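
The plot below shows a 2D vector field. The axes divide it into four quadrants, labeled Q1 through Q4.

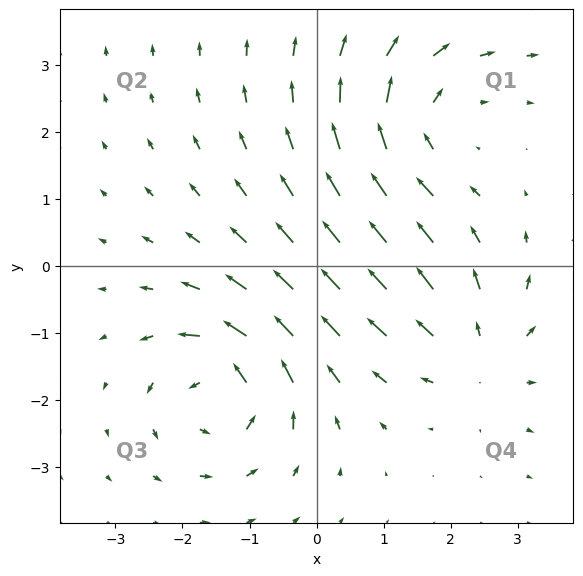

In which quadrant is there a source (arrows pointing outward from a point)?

The source sits at approximately (2.4, -1.3), which lies in quadrant Q4. The divergence there is about +2, positive as expected for a source.

Q4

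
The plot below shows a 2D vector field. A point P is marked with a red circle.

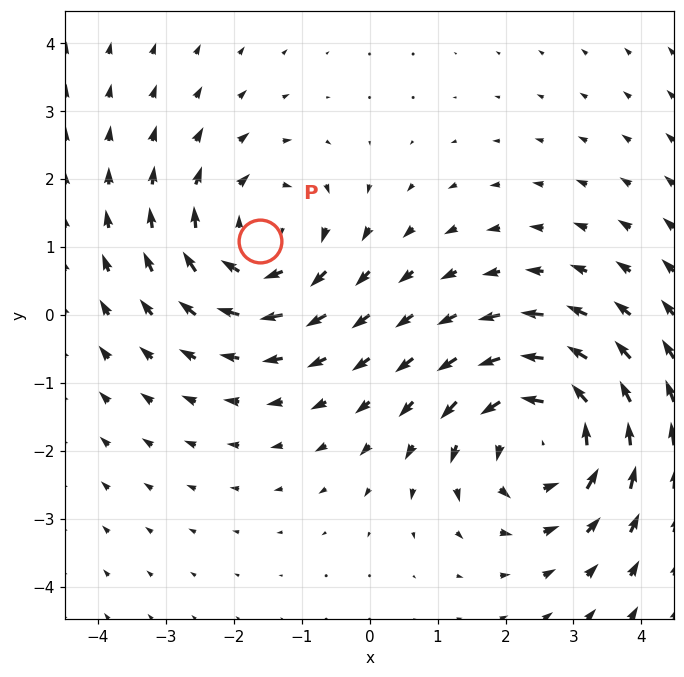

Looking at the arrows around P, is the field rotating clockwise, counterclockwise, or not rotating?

Near P at (-1.6, 1.1) the arrows circulate clockwise. The curl (z-component) there is about -4; negative curl means clockwise rotation.

clockwise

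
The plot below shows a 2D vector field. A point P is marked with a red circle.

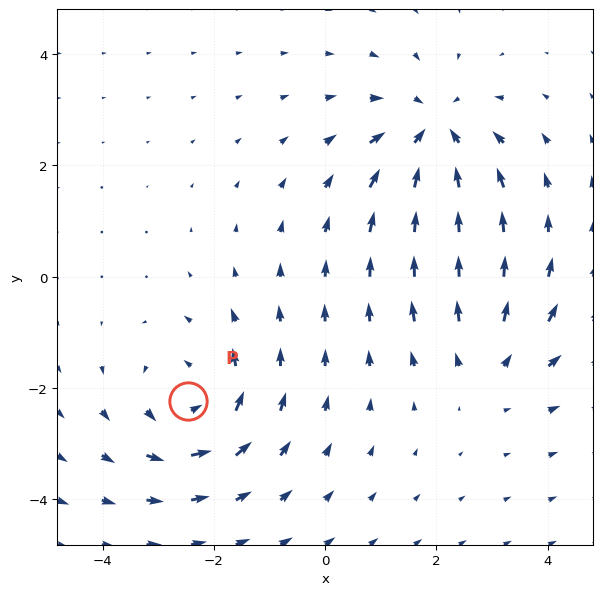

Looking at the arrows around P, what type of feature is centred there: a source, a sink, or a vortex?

vortex

At P (-2.5, -2.2) the arrows circulate counterclockwise. Divergence ≈0, curl about +4 — near-zero divergence with nonzero curl is a vortex.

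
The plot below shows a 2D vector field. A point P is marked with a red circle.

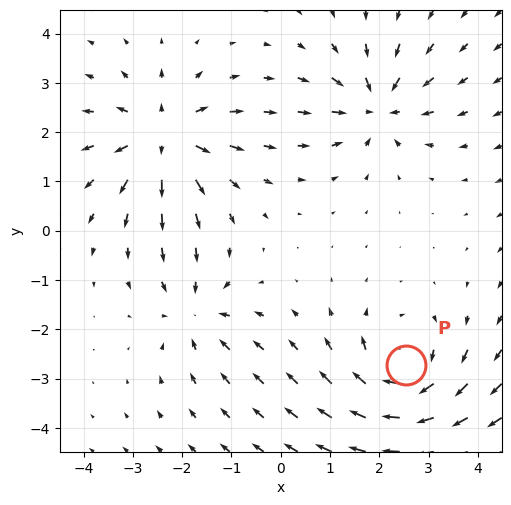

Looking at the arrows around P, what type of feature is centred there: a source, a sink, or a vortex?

At P (2.5, -2.7) the arrows circulate clockwise. Divergence ≈0, curl about -5 — near-zero divergence with nonzero curl is a vortex.

vortex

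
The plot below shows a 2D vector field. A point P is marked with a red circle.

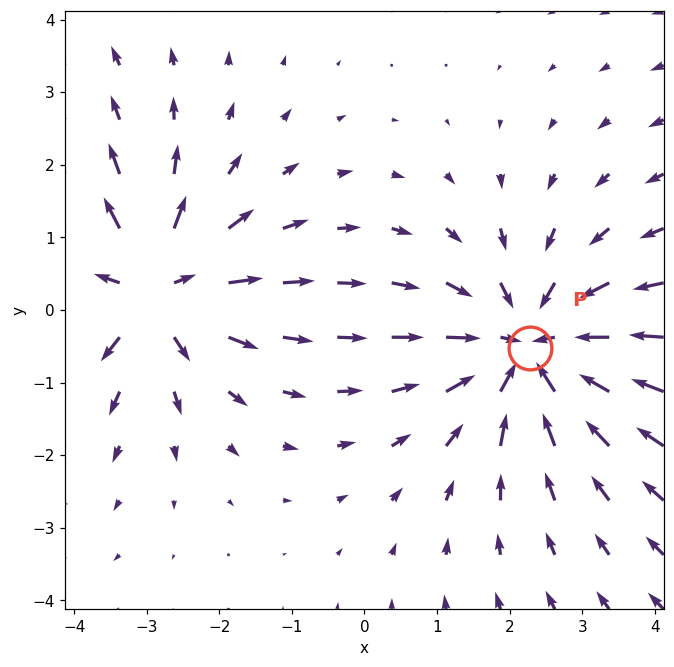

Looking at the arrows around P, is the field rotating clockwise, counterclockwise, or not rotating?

Near P at (2.3, -0.5) the arrows show no circulation. The curl there is ≈0.

not rotating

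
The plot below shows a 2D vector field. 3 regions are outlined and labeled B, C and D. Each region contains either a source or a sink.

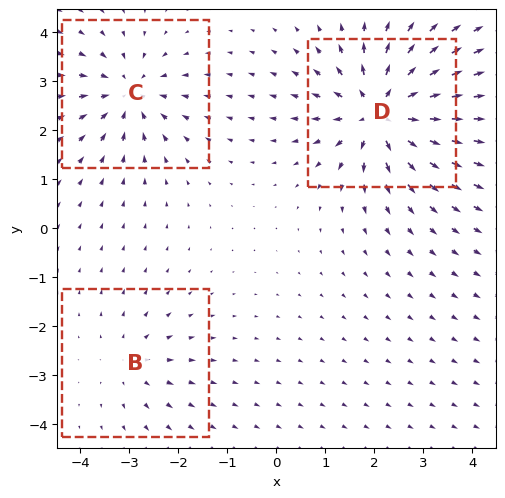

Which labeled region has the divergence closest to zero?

B

Divergence at each region's feature centre — B: about +2, C: about -4, D: about +6. Region B is closest to zero.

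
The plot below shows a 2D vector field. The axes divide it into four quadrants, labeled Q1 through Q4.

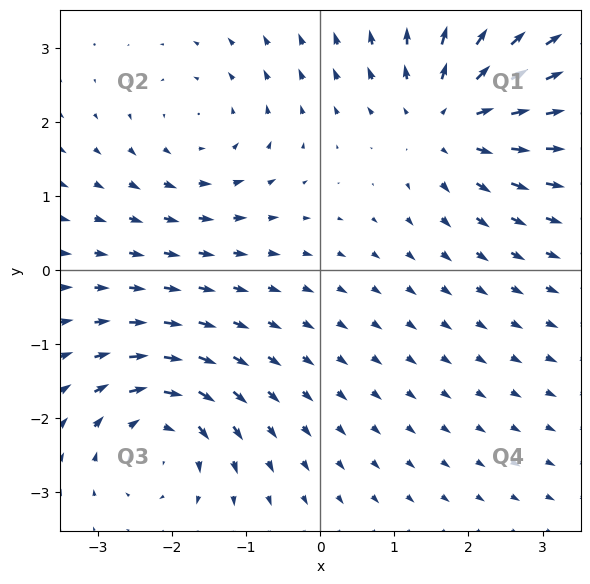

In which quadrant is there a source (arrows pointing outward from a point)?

Q1

The source sits at approximately (1.8, 2.1), which lies in quadrant Q1. The divergence there is about +5, positive as expected for a source.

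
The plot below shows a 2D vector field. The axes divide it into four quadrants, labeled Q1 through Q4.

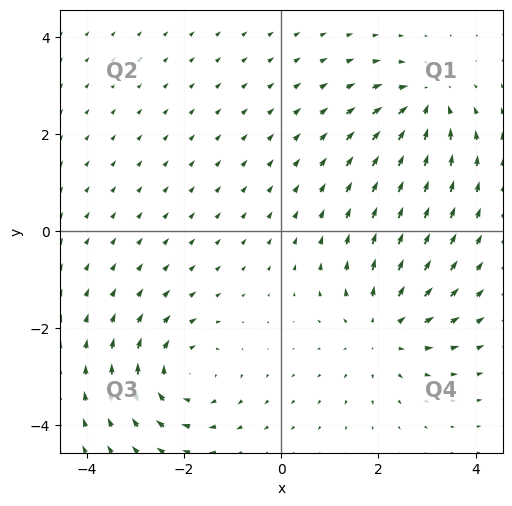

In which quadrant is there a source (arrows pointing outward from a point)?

The source sits at approximately (2.1, -2.0), which lies in quadrant Q4. The divergence there is about +4, positive as expected for a source.

Q4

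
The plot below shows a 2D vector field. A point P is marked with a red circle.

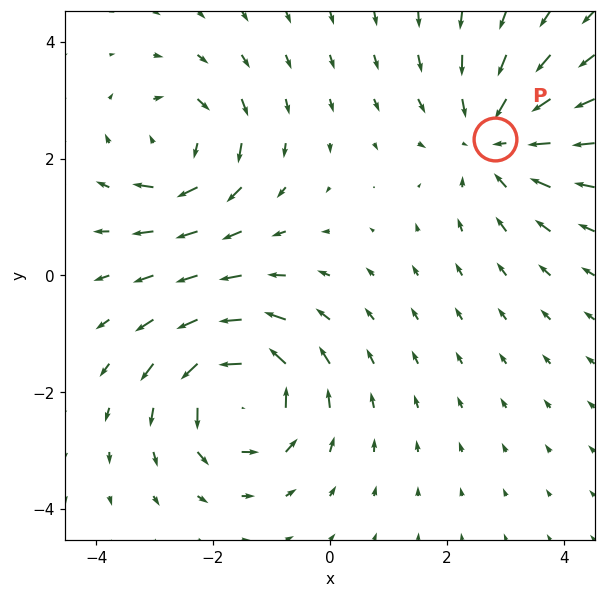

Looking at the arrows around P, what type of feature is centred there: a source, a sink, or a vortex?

At P (2.8, 2.3) the arrows converge inward. Divergence about -3, curl ≈0 — negative divergence with near-zero curl is a sink.

sink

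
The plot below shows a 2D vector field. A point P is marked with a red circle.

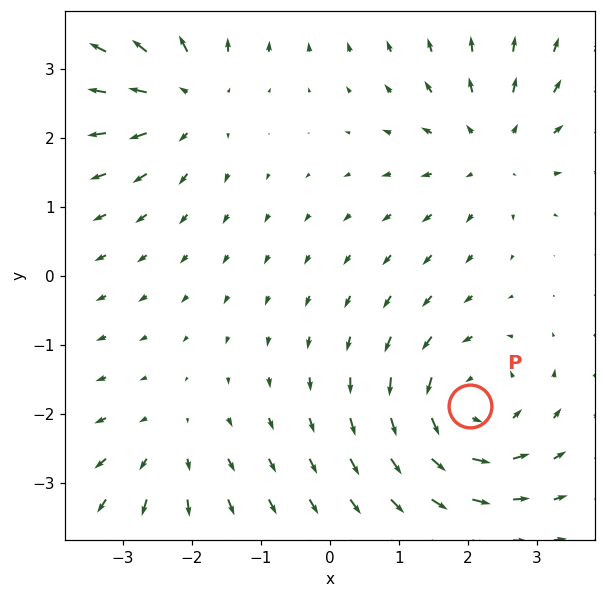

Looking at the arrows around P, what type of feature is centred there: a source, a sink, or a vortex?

At P (2.0, -1.9) the arrows circulate counterclockwise. Divergence ≈0, curl about +6 — near-zero divergence with nonzero curl is a vortex.

vortex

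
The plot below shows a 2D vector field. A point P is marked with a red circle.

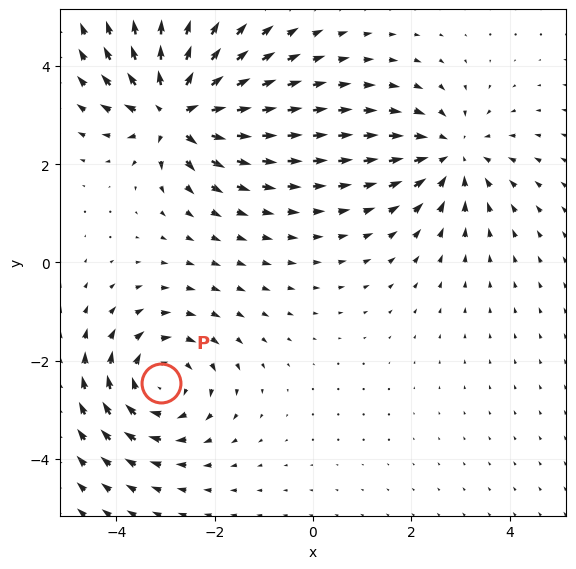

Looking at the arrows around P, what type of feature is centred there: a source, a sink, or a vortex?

vortex

At P (-3.1, -2.5) the arrows circulate clockwise. Divergence ≈0, curl about -3 — near-zero divergence with nonzero curl is a vortex.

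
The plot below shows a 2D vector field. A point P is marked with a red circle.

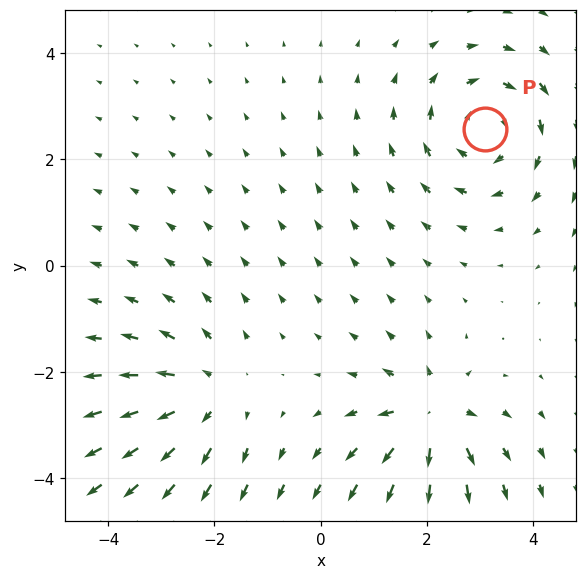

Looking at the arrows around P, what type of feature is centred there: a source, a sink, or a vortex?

vortex

At P (3.1, 2.6) the arrows circulate clockwise. Divergence ≈0, curl about -4 — near-zero divergence with nonzero curl is a vortex.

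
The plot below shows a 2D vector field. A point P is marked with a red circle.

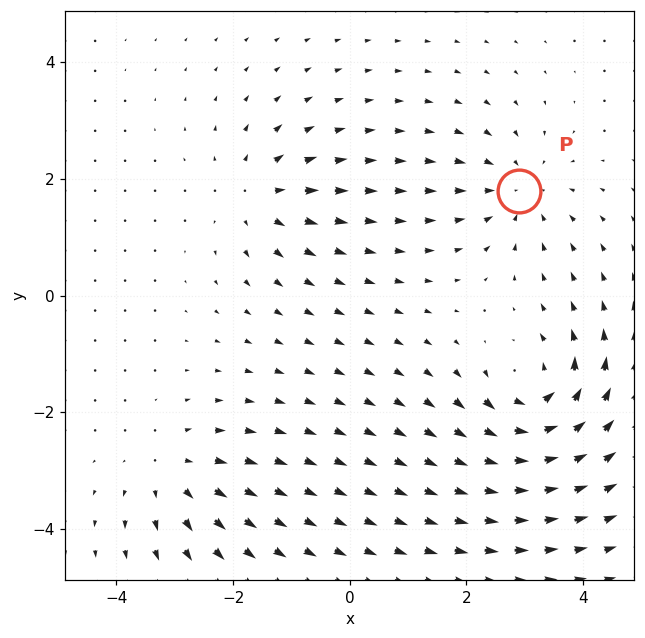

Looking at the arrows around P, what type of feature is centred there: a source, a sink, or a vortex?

sink

At P (2.9, 1.8) the arrows converge inward. Divergence about -3, curl ≈0 — negative divergence with near-zero curl is a sink.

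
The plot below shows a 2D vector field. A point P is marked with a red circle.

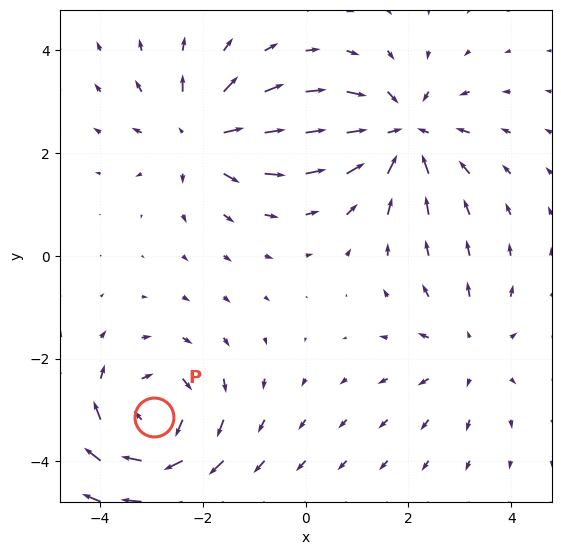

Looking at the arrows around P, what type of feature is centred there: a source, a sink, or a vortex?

vortex

At P (-3.0, -3.1) the arrows circulate clockwise. Divergence ≈0, curl about -5 — near-zero divergence with nonzero curl is a vortex.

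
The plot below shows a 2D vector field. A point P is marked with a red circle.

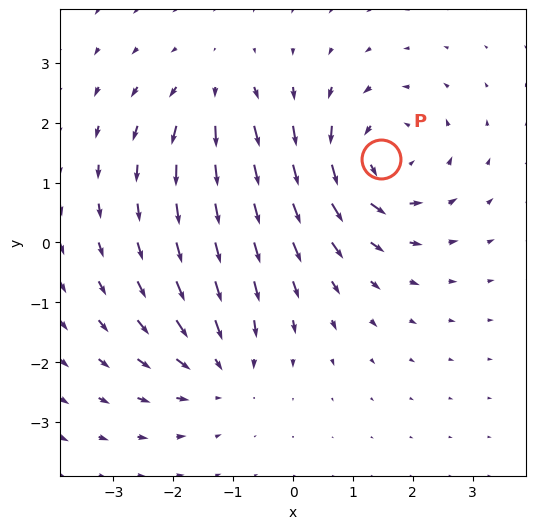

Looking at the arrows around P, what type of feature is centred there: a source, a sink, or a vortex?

vortex

At P (1.5, 1.4) the arrows circulate counterclockwise. Divergence ≈0, curl about +5 — near-zero divergence with nonzero curl is a vortex.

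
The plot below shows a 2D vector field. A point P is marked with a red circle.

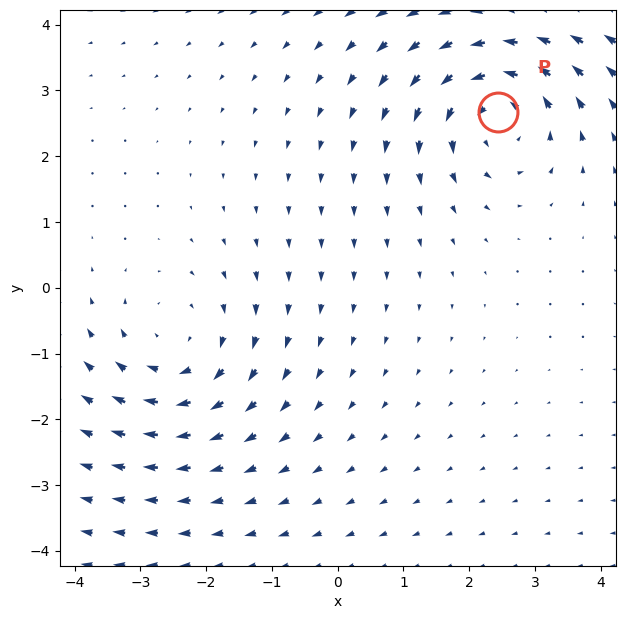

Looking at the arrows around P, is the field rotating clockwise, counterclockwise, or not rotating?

counterclockwise

Near P at (2.4, 2.7) the arrows circulate counterclockwise. The curl (z-component) there is about +4; positive curl means counterclockwise rotation.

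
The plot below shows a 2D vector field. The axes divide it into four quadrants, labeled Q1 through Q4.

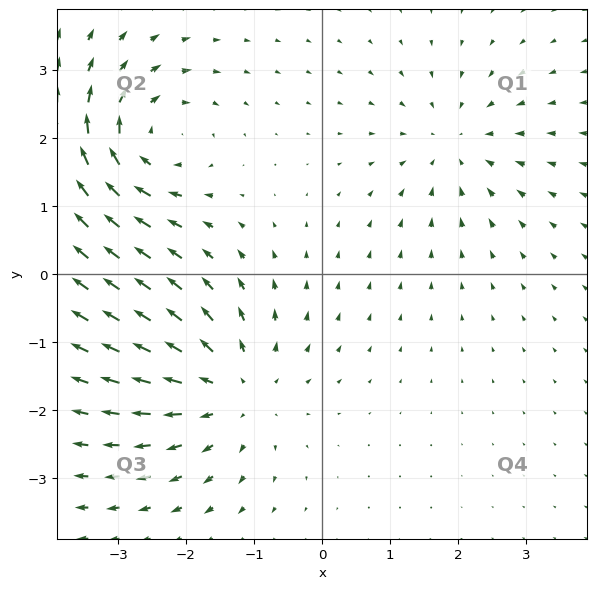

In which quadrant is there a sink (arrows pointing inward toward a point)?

The sink sits at approximately (1.9, 1.9), which lies in quadrant Q1. The divergence there is about -3, negative as expected for a sink.

Q1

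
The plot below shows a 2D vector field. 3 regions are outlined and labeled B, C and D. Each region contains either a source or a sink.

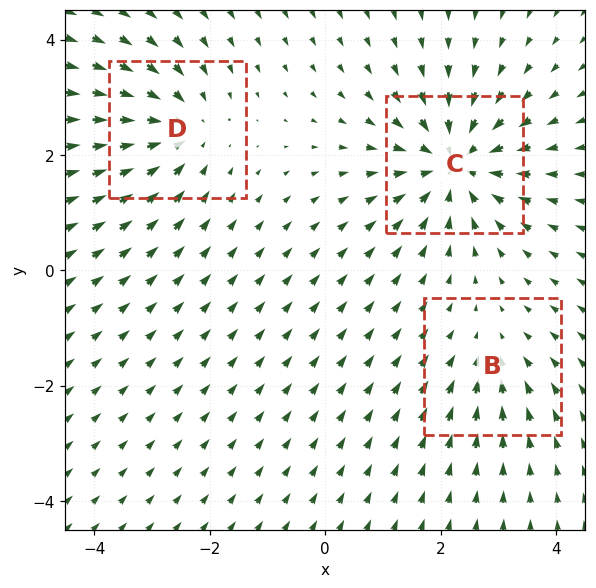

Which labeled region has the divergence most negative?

C

Divergence at each region's feature centre — B: about -2, C: about -5, D: about -3. Region C is most negative.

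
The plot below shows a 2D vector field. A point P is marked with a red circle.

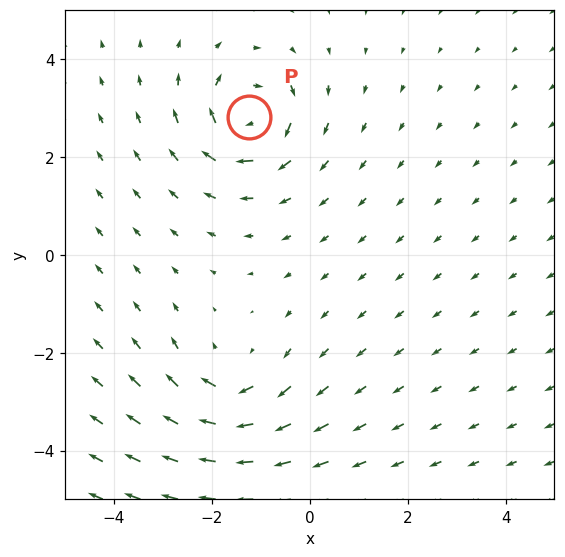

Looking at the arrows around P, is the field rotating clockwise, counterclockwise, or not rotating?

Near P at (-1.2, 2.8) the arrows circulate clockwise. The curl (z-component) there is about -5; negative curl means clockwise rotation.

clockwise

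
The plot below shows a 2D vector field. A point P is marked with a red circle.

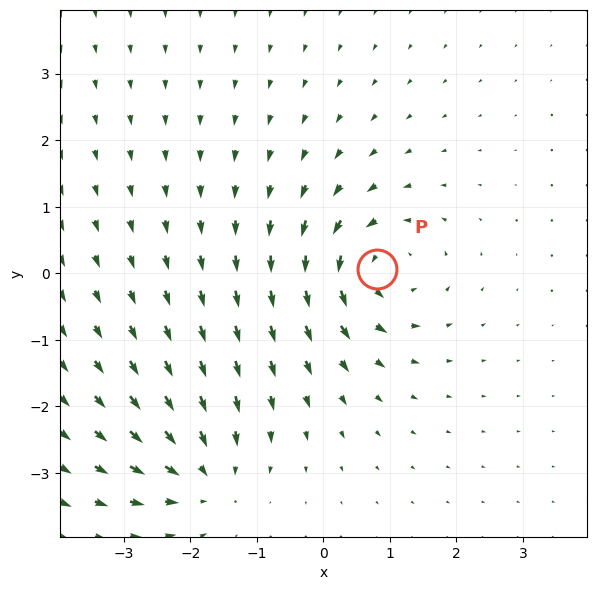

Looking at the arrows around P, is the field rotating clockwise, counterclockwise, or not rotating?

counterclockwise

Near P at (0.8, 0.1) the arrows circulate counterclockwise. The curl (z-component) there is about +4; positive curl means counterclockwise rotation.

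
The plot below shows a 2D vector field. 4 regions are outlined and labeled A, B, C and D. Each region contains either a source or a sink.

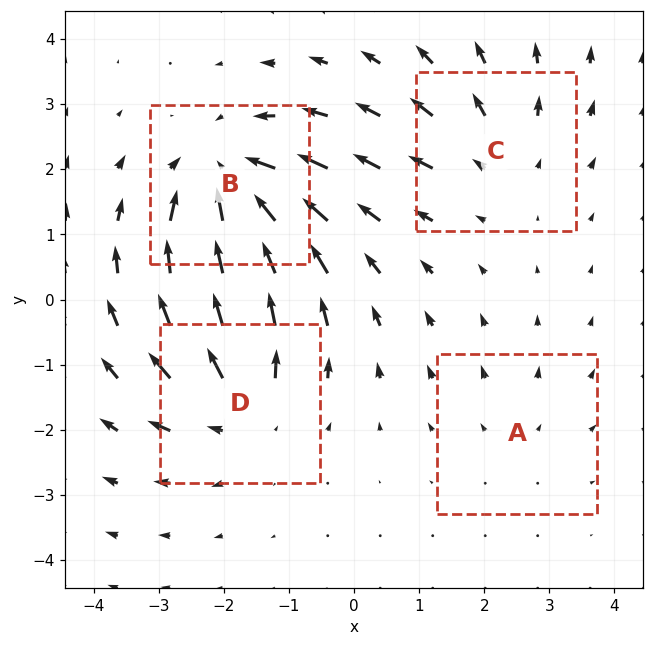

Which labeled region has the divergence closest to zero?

A

Divergence at each region's feature centre — A: about +2, B: about -6, C: about +3, D: about +5. Region A is closest to zero.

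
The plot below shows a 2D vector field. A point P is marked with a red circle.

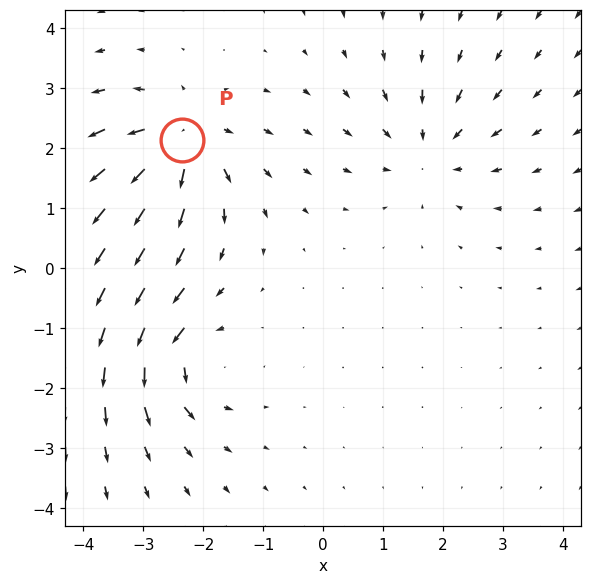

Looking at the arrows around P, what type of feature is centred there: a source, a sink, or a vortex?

At P (-2.4, 2.1) the arrows spread outward. Divergence about +5, curl ≈0 — positive divergence with near-zero curl is a source.

source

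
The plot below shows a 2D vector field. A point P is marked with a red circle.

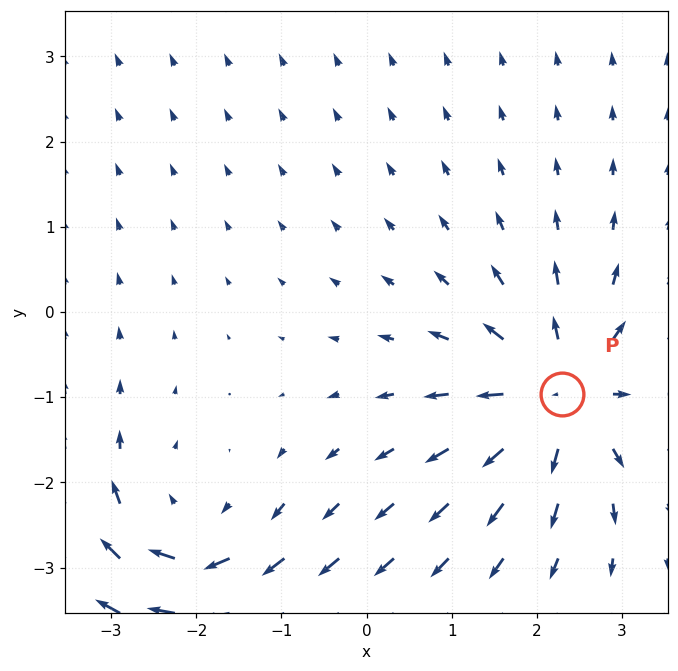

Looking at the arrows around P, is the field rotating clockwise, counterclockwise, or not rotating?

Near P at (2.3, -1.0) the arrows show no circulation. The curl there is ≈0.

not rotating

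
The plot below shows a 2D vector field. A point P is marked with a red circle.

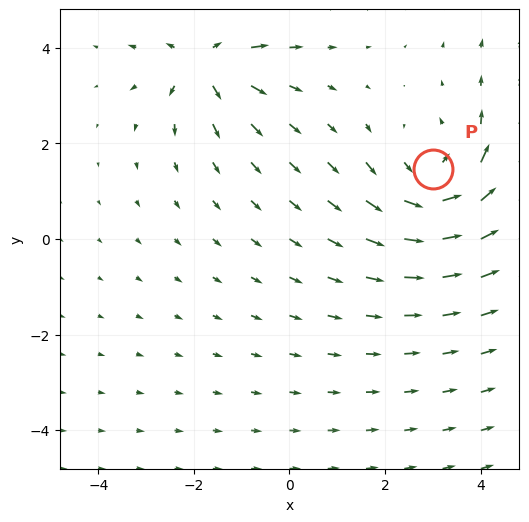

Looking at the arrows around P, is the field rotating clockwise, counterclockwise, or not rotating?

counterclockwise

Near P at (3.0, 1.5) the arrows circulate counterclockwise. The curl (z-component) there is about +3; positive curl means counterclockwise rotation.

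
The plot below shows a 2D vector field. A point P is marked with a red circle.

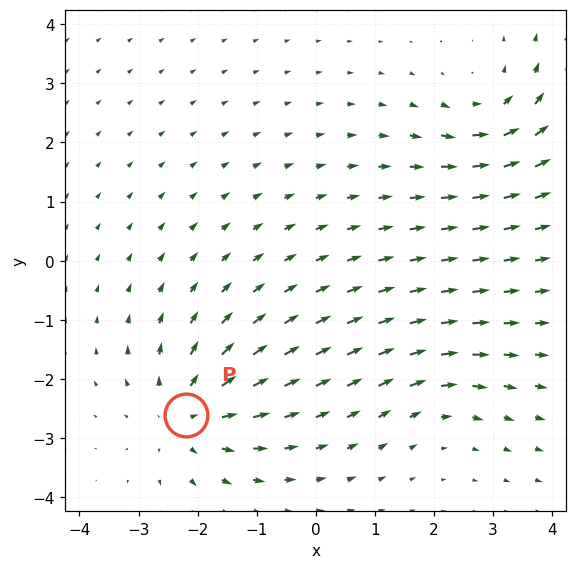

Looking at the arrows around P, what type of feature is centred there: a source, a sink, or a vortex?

source

At P (-2.2, -2.6) the arrows spread outward. Divergence about +5, curl ≈0 — positive divergence with near-zero curl is a source.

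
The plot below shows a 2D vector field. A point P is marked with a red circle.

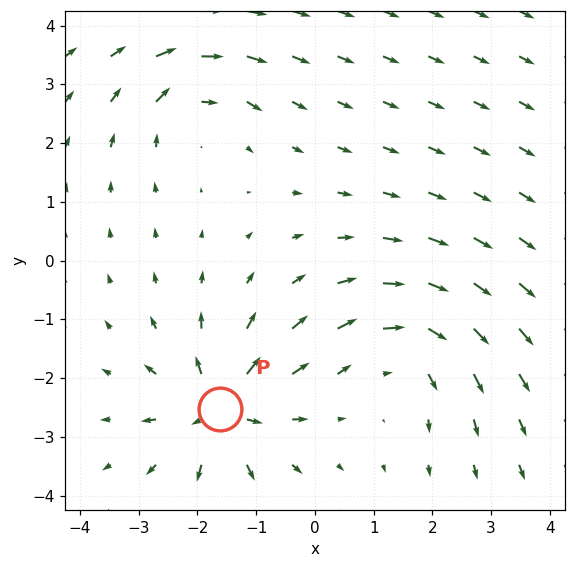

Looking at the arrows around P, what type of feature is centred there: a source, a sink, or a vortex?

source

At P (-1.6, -2.5) the arrows spread outward. Divergence about +6, curl ≈0 — positive divergence with near-zero curl is a source.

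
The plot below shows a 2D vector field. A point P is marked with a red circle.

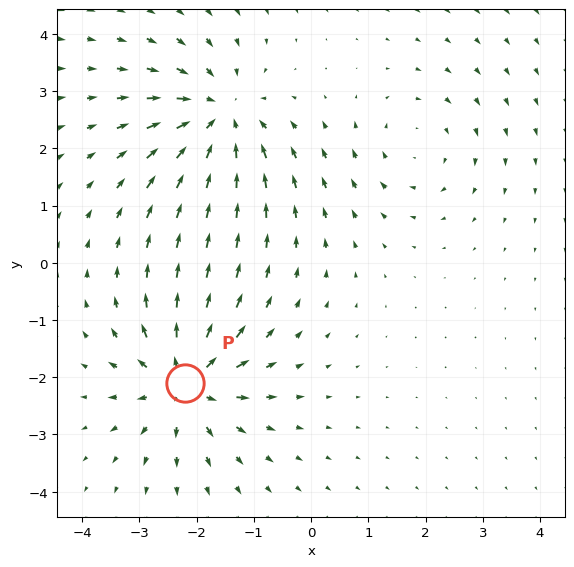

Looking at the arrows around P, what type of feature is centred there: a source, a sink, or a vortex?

source

At P (-2.2, -2.1) the arrows spread outward. Divergence about +6, curl ≈0 — positive divergence with near-zero curl is a source.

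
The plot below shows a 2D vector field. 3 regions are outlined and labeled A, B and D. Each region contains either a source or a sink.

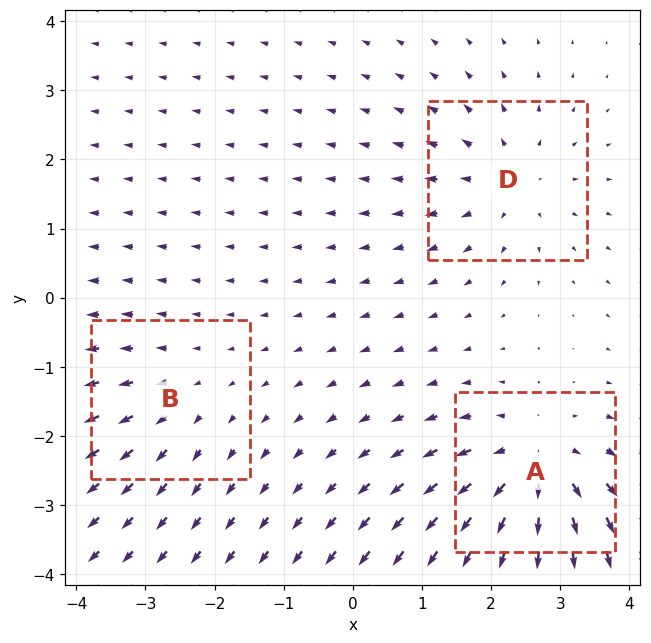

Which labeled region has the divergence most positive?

A

Divergence at each region's feature centre — A: about +5, B: about +2, D: about +3. Region A is most positive.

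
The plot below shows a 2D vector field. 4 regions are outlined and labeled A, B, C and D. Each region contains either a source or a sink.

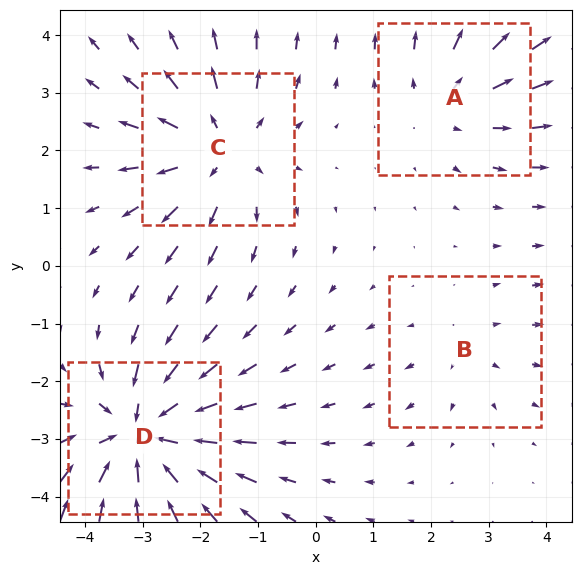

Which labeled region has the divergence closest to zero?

Divergence at each region's feature centre — A: about +3, B: about +2, C: about +4, D: about -6. Region B is closest to zero.

B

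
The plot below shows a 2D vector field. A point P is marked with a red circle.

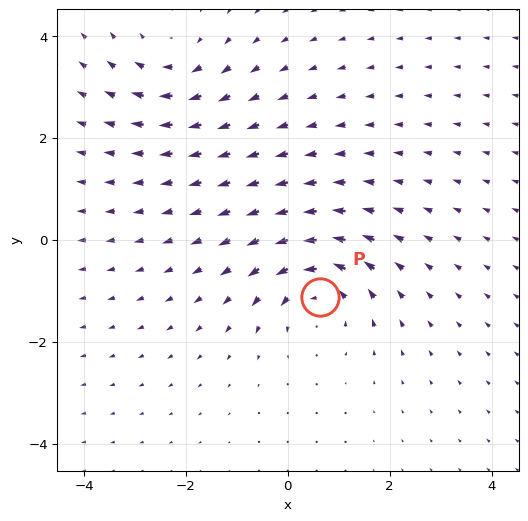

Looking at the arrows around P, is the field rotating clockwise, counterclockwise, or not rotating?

counterclockwise

Near P at (0.6, -1.1) the arrows circulate counterclockwise. The curl (z-component) there is about +5; positive curl means counterclockwise rotation.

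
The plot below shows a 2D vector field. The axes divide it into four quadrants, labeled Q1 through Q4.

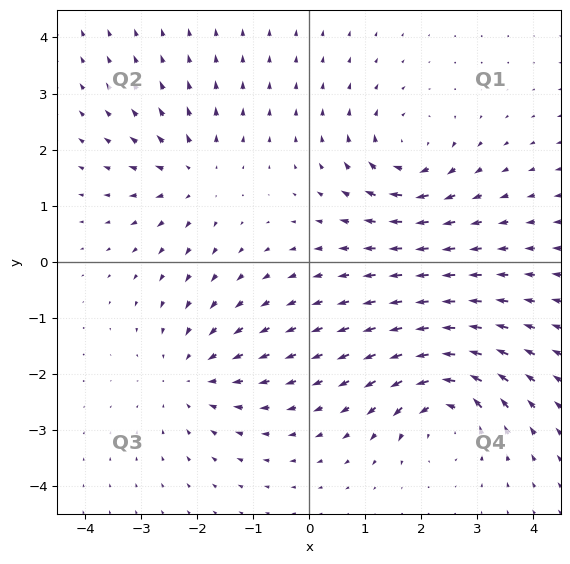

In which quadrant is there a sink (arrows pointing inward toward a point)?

The sink sits at approximately (-2.1, -2.0), which lies in quadrant Q3. The divergence there is about -4, negative as expected for a sink.

Q3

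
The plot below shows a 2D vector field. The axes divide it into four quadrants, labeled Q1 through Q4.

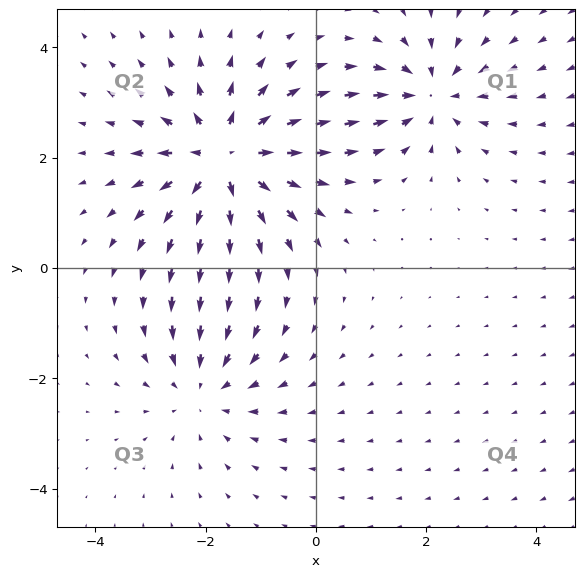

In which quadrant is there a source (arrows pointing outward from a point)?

The source sits at approximately (-1.7, 2.0), which lies in quadrant Q2. The divergence there is about +5, positive as expected for a source.

Q2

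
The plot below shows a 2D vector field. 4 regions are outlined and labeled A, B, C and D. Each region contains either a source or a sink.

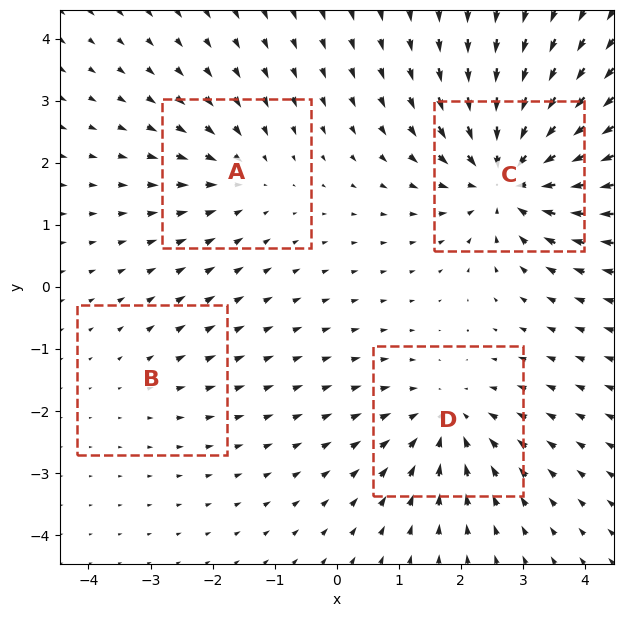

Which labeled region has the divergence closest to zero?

Divergence at each region's feature centre — A: about -3, B: about +2, C: about -7, D: about -5. Region B is closest to zero.

B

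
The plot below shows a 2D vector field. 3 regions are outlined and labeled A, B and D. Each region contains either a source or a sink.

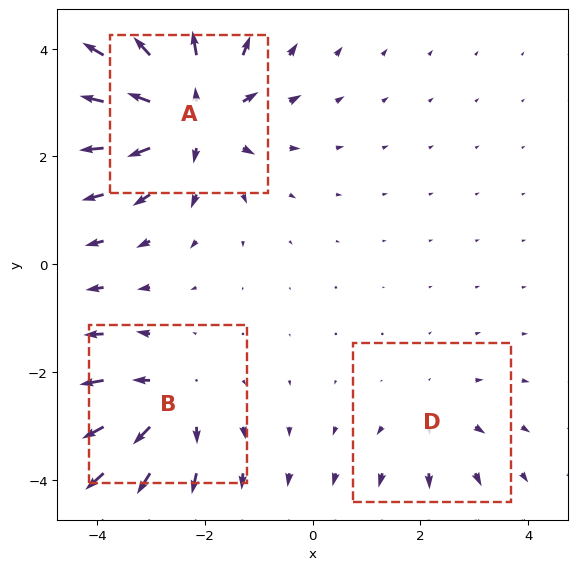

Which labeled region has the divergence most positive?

Divergence at each region's feature centre — A: about +5, B: about +3, D: about +2. Region A is most positive.

A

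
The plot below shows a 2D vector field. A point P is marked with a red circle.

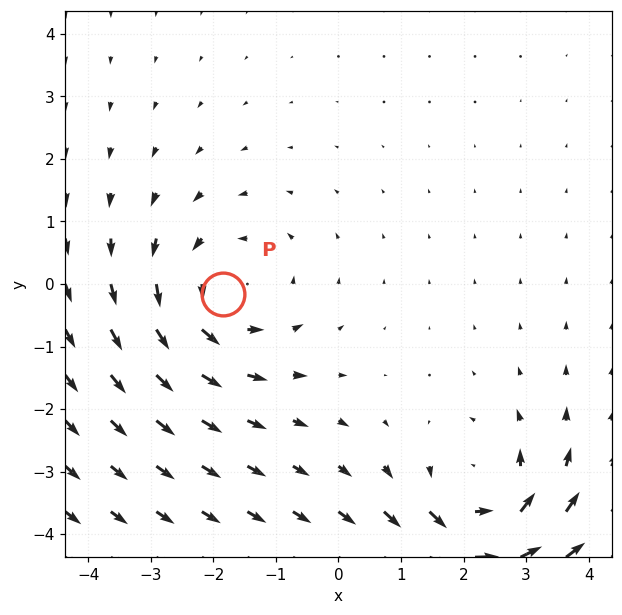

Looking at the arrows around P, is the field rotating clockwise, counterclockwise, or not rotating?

counterclockwise

Near P at (-1.9, -0.2) the arrows circulate counterclockwise. The curl (z-component) there is about +3; positive curl means counterclockwise rotation.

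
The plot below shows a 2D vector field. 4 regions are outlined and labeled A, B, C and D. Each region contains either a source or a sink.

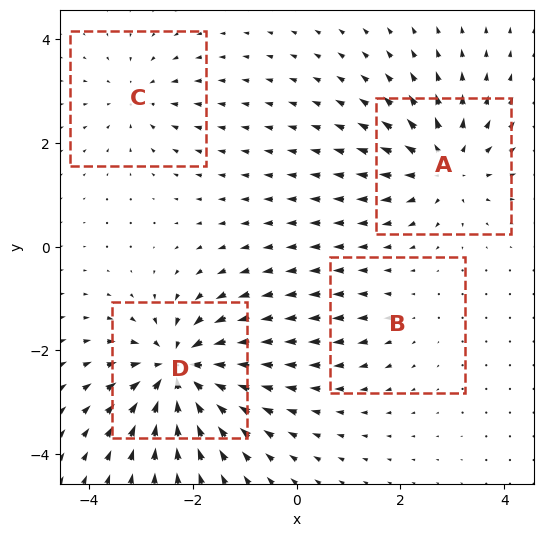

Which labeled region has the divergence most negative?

D

Divergence at each region's feature centre — A: about +6, B: about +2, C: about -4, D: about -8. Region D is most negative.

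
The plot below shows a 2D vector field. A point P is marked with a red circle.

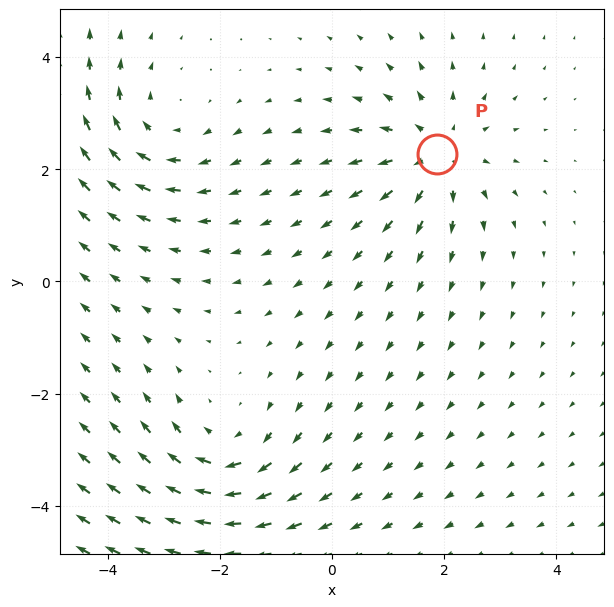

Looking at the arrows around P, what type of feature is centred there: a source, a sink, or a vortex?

source

At P (1.9, 2.3) the arrows spread outward. Divergence about +3, curl ≈0 — positive divergence with near-zero curl is a source.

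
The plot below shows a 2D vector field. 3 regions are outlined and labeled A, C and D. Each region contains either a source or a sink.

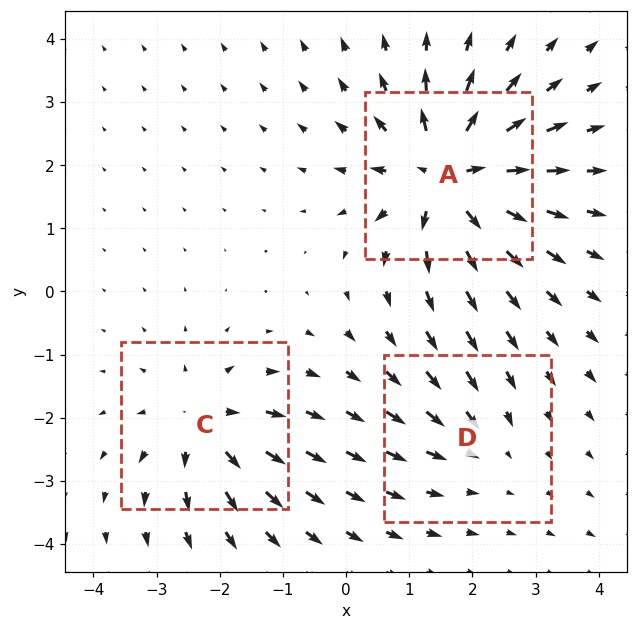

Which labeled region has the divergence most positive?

A

Divergence at each region's feature centre — A: about +6, C: about +4, D: about -2. Region A is most positive.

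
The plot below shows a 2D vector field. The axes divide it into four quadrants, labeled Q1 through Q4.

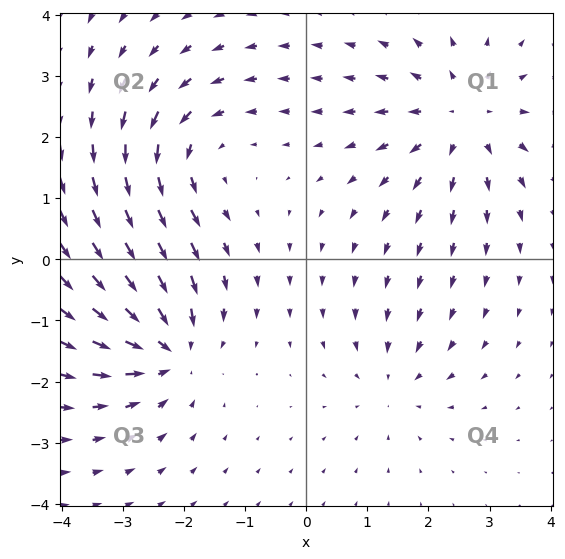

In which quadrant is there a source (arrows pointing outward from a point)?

The source sits at approximately (2.6, 2.3), which lies in quadrant Q1. The divergence there is about +4, positive as expected for a source.

Q1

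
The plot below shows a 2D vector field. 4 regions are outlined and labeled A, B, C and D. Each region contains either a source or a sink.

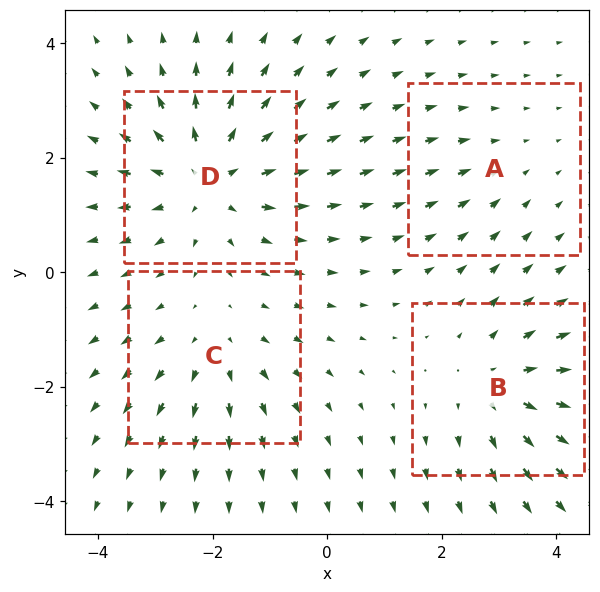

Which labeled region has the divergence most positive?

Divergence at each region's feature centre — A: about -2, B: about +4, C: about +3, D: about +6. Region D is most positive.

D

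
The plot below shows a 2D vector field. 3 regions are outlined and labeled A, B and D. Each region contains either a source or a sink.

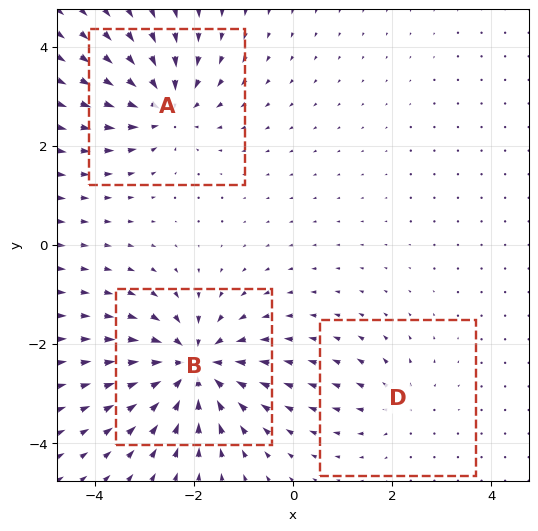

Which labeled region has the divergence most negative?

Divergence at each region's feature centre — A: about -4, B: about -6, D: about +2. Region B is most negative.

B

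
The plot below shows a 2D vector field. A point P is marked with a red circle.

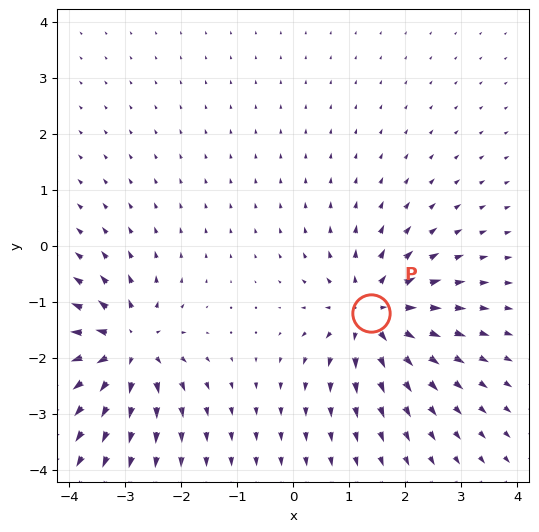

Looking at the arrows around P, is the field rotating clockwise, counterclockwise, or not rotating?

not rotating

Near P at (1.4, -1.2) the arrows show no circulation. The curl there is ≈0.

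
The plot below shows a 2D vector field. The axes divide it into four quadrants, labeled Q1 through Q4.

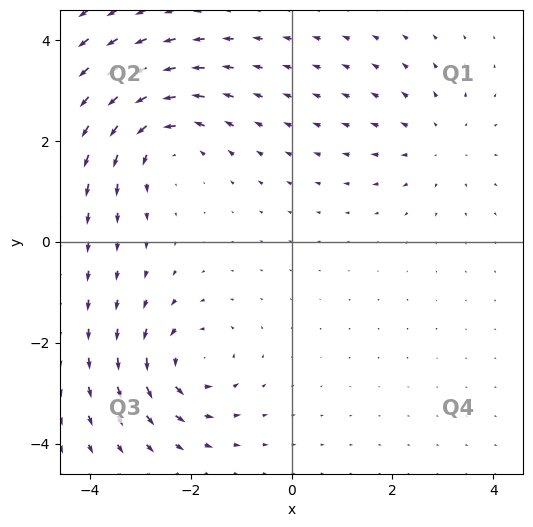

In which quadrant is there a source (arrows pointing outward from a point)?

The source sits at approximately (2.9, 2.0), which lies in quadrant Q1. The divergence there is about +2, positive as expected for a source.

Q1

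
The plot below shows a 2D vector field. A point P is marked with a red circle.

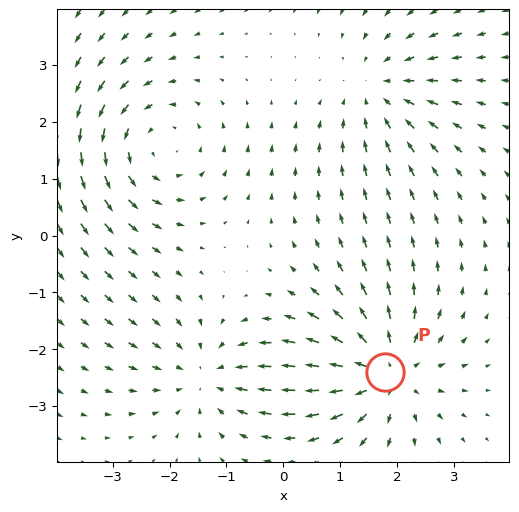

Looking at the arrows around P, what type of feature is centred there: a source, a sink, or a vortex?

source

At P (1.8, -2.4) the arrows spread outward. Divergence about +6, curl ≈0 — positive divergence with near-zero curl is a source.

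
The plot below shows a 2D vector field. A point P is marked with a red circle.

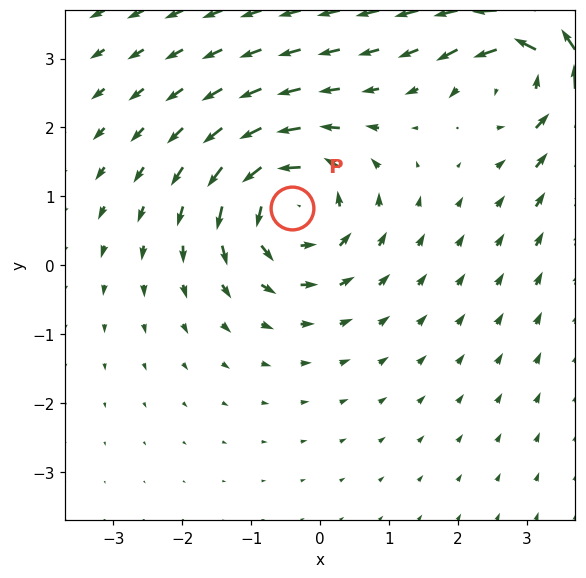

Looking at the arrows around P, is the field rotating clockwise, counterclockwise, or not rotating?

counterclockwise

Near P at (-0.4, 0.8) the arrows circulate counterclockwise. The curl (z-component) there is about +5; positive curl means counterclockwise rotation.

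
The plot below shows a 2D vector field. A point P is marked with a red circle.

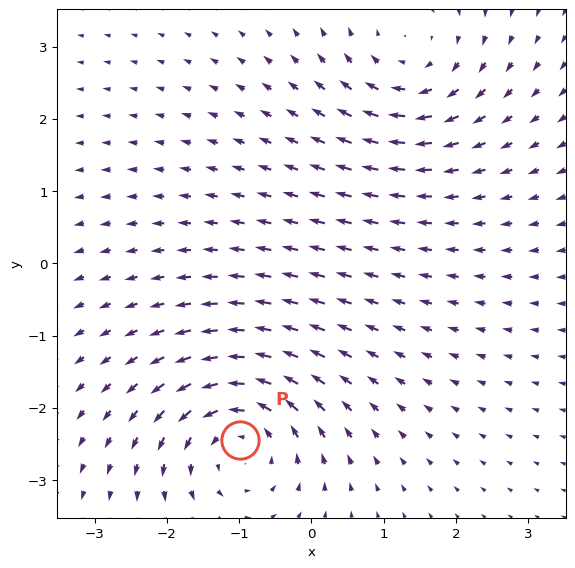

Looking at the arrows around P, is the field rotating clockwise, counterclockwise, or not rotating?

Near P at (-1.0, -2.4) the arrows circulate counterclockwise. The curl (z-component) there is about +4; positive curl means counterclockwise rotation.

counterclockwise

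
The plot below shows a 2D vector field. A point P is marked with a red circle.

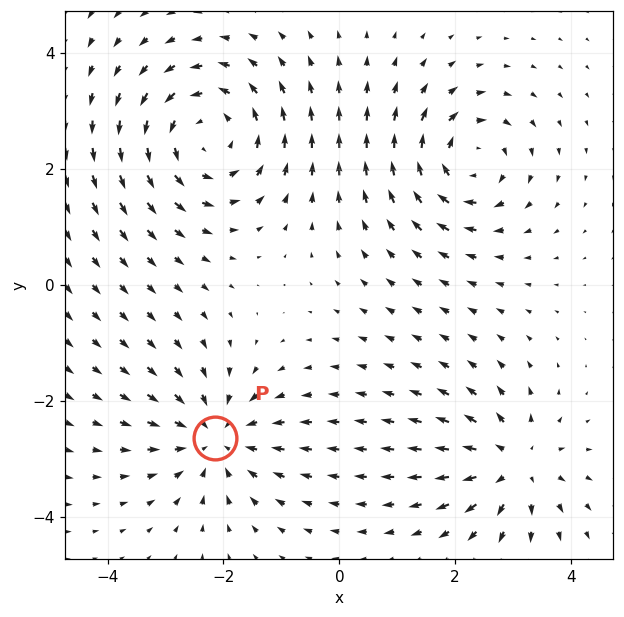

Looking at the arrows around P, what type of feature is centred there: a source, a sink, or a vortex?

sink

At P (-2.1, -2.6) the arrows converge inward. Divergence about -4, curl ≈0 — negative divergence with near-zero curl is a sink.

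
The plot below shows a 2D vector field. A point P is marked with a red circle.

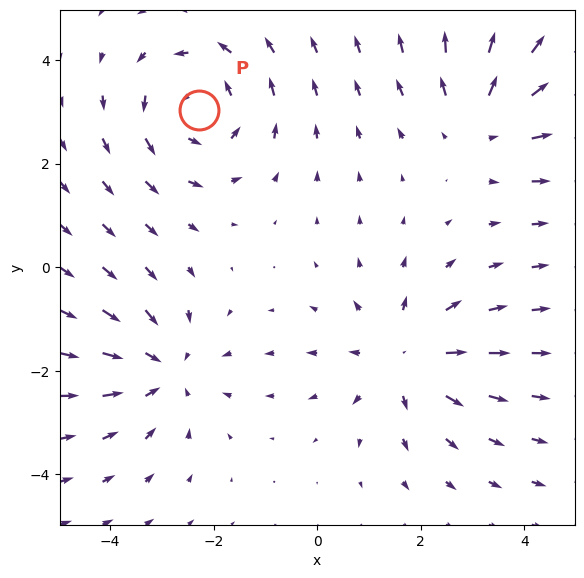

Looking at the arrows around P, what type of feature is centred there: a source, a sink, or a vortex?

vortex

At P (-2.3, 3.0) the arrows circulate counterclockwise. Divergence ≈0, curl about +4 — near-zero divergence with nonzero curl is a vortex.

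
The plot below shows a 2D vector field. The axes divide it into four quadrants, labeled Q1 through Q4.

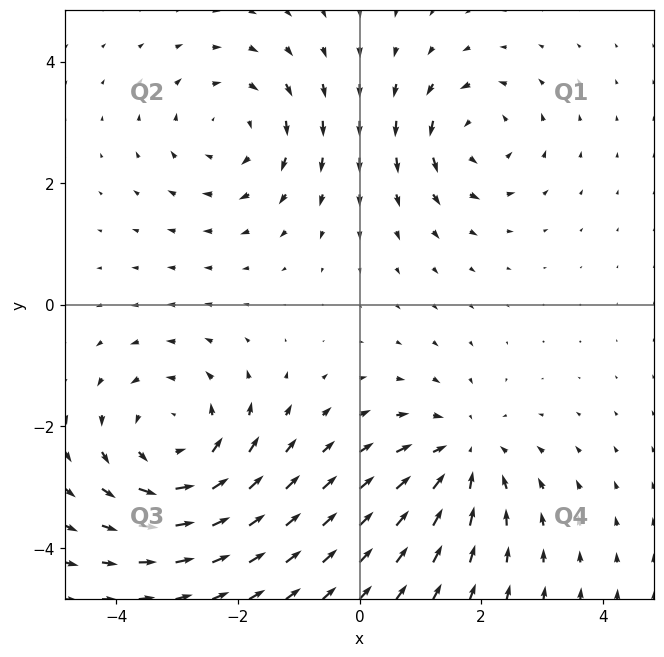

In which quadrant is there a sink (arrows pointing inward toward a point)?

The sink sits at approximately (1.7, -2.5), which lies in quadrant Q4. The divergence there is about -4, negative as expected for a sink.

Q4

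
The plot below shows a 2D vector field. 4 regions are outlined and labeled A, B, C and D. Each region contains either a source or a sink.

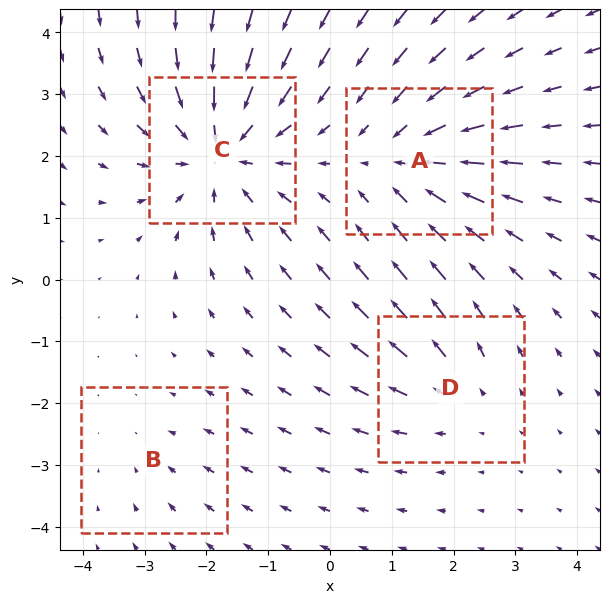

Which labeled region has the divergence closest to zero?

Divergence at each region's feature centre — A: about -4, B: about -2, C: about -6, D: about +3. Region B is closest to zero.

B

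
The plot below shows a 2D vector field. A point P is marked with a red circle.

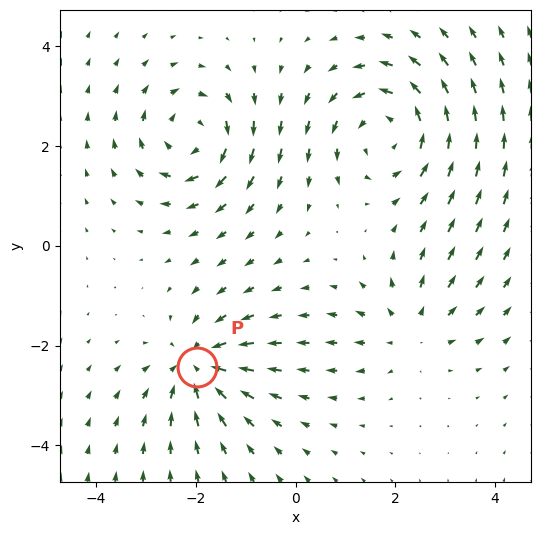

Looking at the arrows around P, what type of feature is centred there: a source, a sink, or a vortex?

At P (-2.0, -2.4) the arrows converge inward. Divergence about -5, curl ≈0 — negative divergence with near-zero curl is a sink.

sink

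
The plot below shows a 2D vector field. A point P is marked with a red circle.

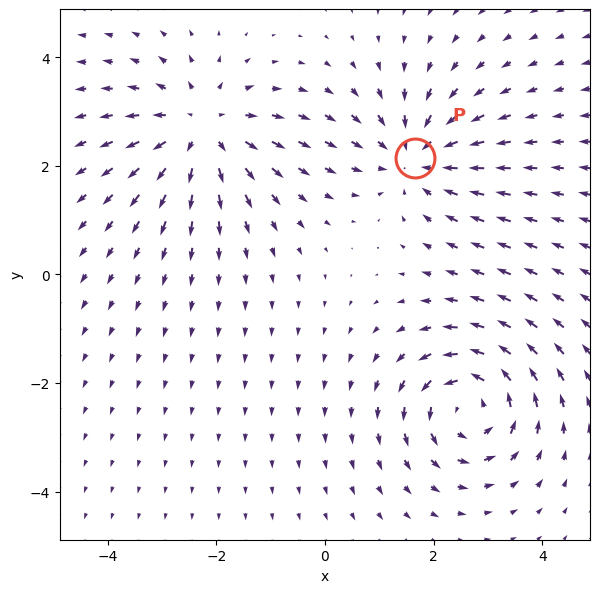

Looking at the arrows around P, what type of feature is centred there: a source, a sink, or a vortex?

sink

At P (1.7, 2.2) the arrows converge inward. Divergence about -3, curl ≈0 — negative divergence with near-zero curl is a sink.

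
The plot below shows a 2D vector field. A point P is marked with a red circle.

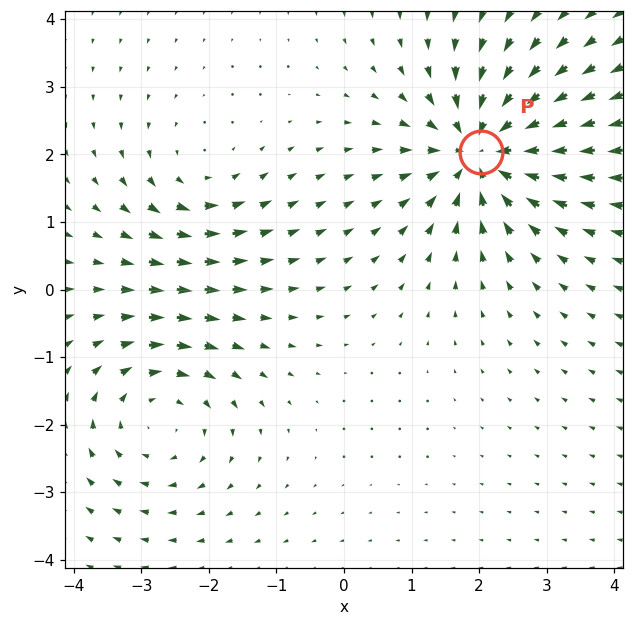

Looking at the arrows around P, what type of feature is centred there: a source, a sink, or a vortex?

At P (2.0, 2.0) the arrows converge inward. Divergence about -5, curl ≈0 — negative divergence with near-zero curl is a sink.

sink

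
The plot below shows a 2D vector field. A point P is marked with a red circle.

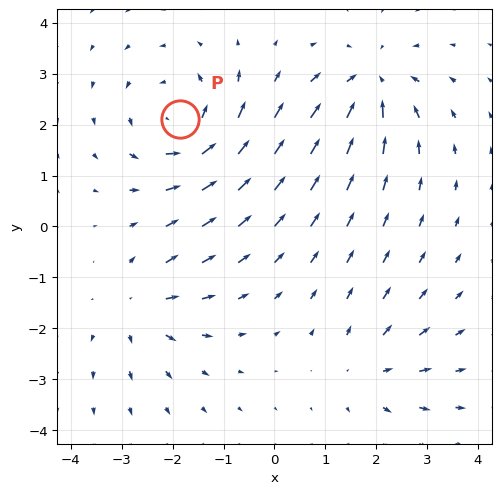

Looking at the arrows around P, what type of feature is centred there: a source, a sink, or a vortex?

At P (-1.9, 2.1) the arrows circulate counterclockwise. Divergence ≈0, curl about +5 — near-zero divergence with nonzero curl is a vortex.

vortex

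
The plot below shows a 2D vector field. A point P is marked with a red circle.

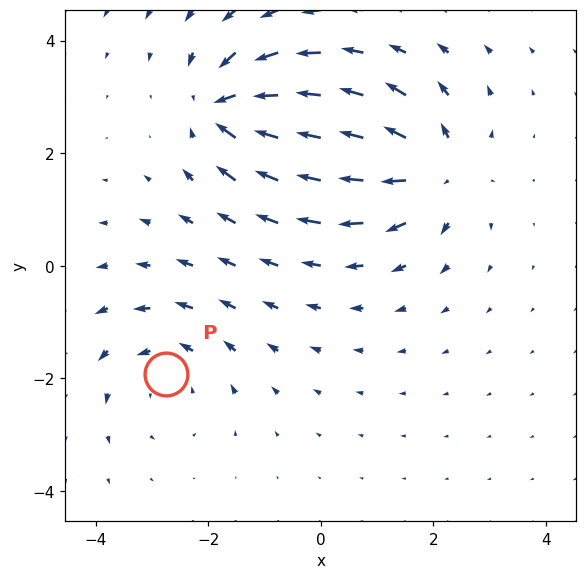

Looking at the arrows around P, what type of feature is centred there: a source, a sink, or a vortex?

vortex

At P (-2.7, -1.9) the arrows circulate counterclockwise. Divergence ≈0, curl about +3 — near-zero divergence with nonzero curl is a vortex.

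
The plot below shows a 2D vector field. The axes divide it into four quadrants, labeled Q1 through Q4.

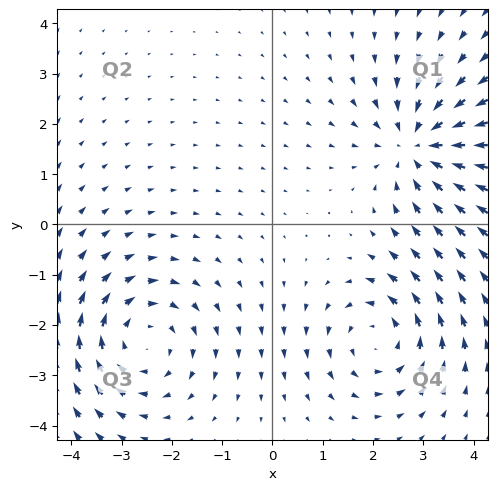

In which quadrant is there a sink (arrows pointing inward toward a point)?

The sink sits at approximately (2.9, 1.6), which lies in quadrant Q1. The divergence there is about -5, negative as expected for a sink.

Q1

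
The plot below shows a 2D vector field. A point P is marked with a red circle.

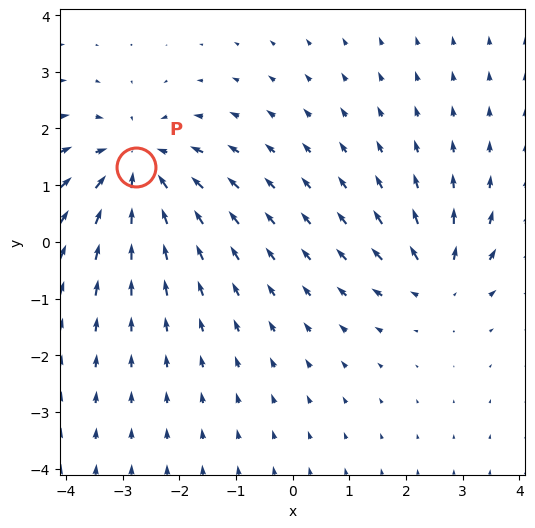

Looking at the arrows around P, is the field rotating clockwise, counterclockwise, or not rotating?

not rotating

Near P at (-2.8, 1.3) the arrows show no circulation. The curl there is ≈0.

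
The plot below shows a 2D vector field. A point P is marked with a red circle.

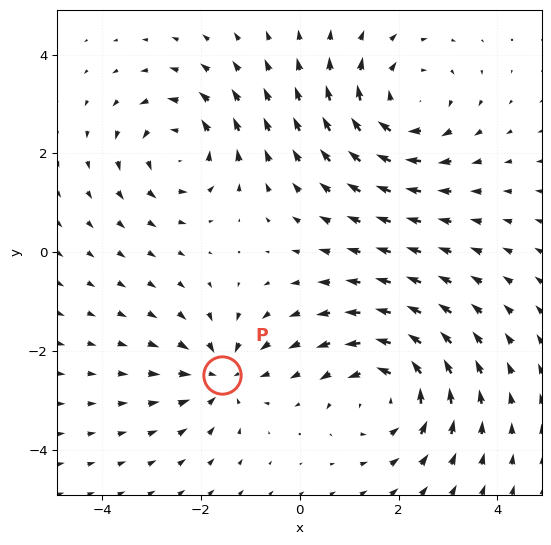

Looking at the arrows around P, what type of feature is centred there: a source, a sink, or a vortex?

sink

At P (-1.6, -2.5) the arrows converge inward. Divergence about -4, curl ≈0 — negative divergence with near-zero curl is a sink.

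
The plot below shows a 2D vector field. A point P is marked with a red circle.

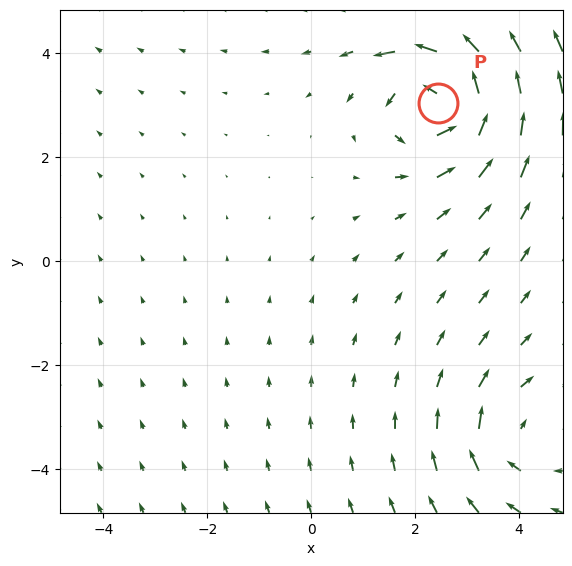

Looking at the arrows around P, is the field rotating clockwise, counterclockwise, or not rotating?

counterclockwise

Near P at (2.4, 3.0) the arrows circulate counterclockwise. The curl (z-component) there is about +6; positive curl means counterclockwise rotation.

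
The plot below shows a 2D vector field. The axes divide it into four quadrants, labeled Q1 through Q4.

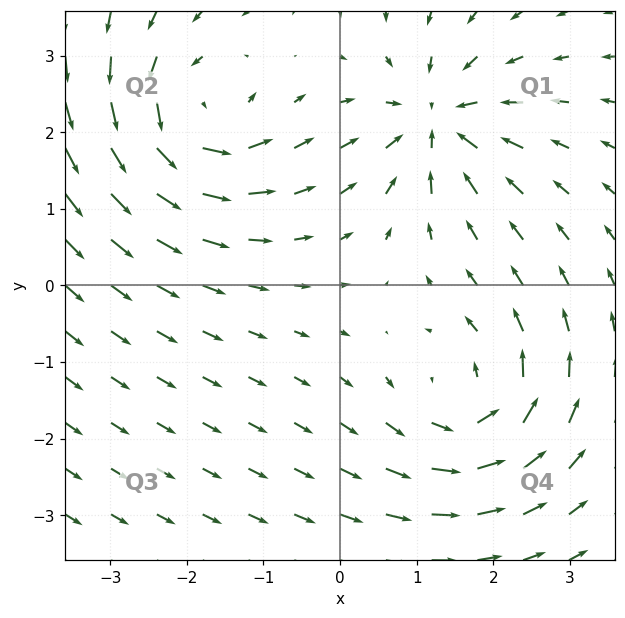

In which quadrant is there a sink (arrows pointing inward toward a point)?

The sink sits at approximately (1.3, 2.1), which lies in quadrant Q1. The divergence there is about -6, negative as expected for a sink.

Q1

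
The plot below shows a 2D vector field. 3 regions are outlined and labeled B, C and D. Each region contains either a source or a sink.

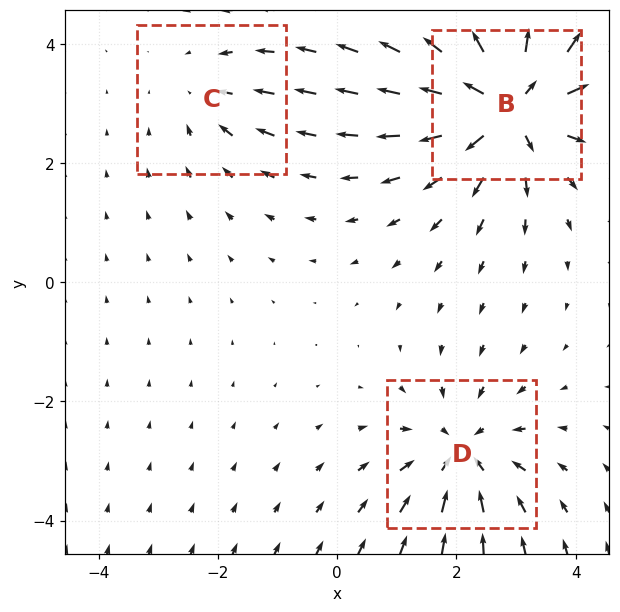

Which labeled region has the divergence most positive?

Divergence at each region's feature centre — B: about +6, C: about -2, D: about -4. Region B is most positive.

B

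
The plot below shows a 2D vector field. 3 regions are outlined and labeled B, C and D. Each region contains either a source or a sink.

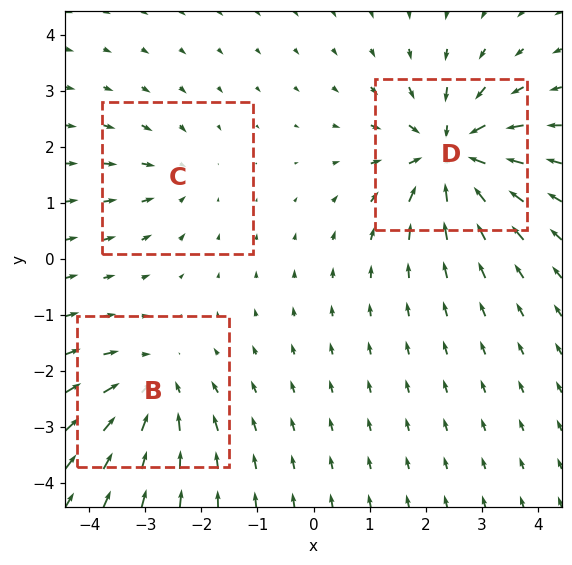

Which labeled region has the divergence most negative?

D

Divergence at each region's feature centre — B: about -4, C: about -2, D: about -6. Region D is most negative.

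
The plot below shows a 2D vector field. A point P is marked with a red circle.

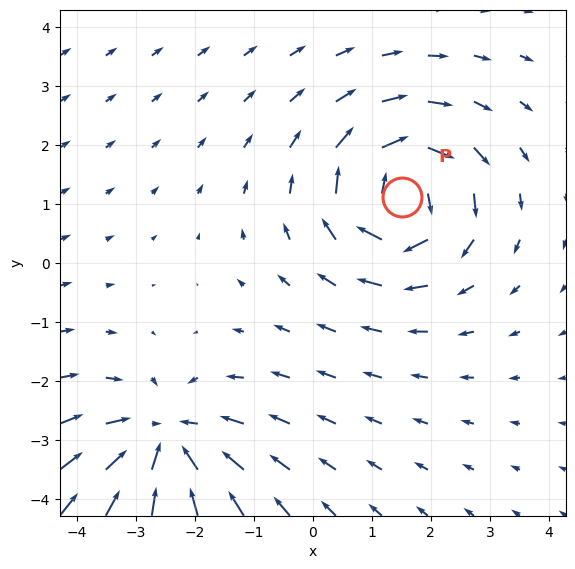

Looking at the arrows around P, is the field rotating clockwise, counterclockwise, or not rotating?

Near P at (1.5, 1.1) the arrows circulate clockwise. The curl (z-component) there is about -6; negative curl means clockwise rotation.

clockwise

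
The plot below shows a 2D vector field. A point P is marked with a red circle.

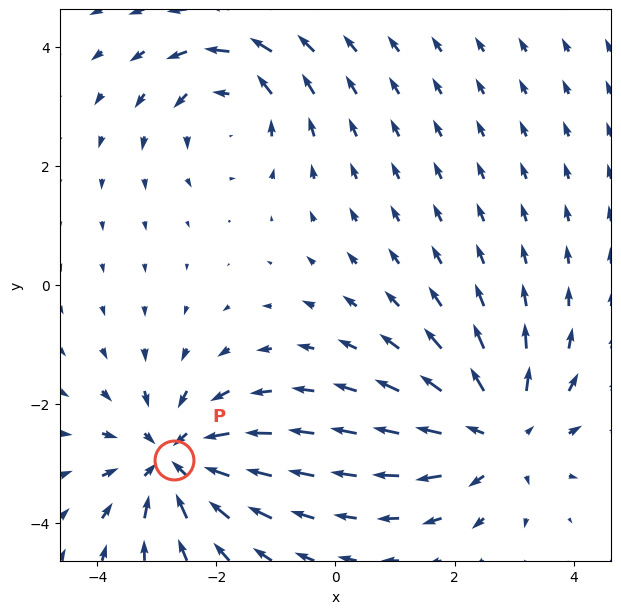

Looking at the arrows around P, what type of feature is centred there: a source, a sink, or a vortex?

At P (-2.7, -2.9) the arrows converge inward. Divergence about -4, curl ≈0 — negative divergence with near-zero curl is a sink.

sink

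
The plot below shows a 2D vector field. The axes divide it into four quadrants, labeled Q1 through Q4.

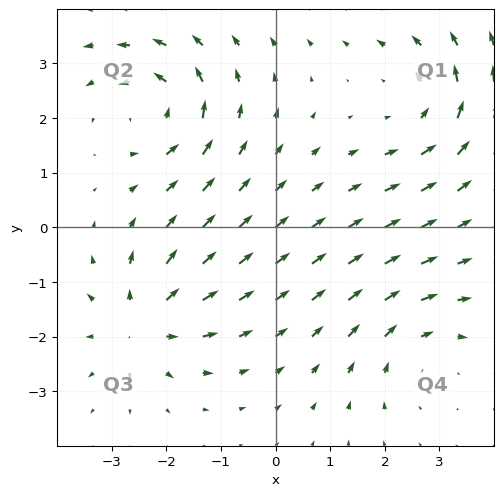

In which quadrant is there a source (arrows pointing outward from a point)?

The source sits at approximately (-2.4, -1.7), which lies in quadrant Q3. The divergence there is about +5, positive as expected for a source.

Q3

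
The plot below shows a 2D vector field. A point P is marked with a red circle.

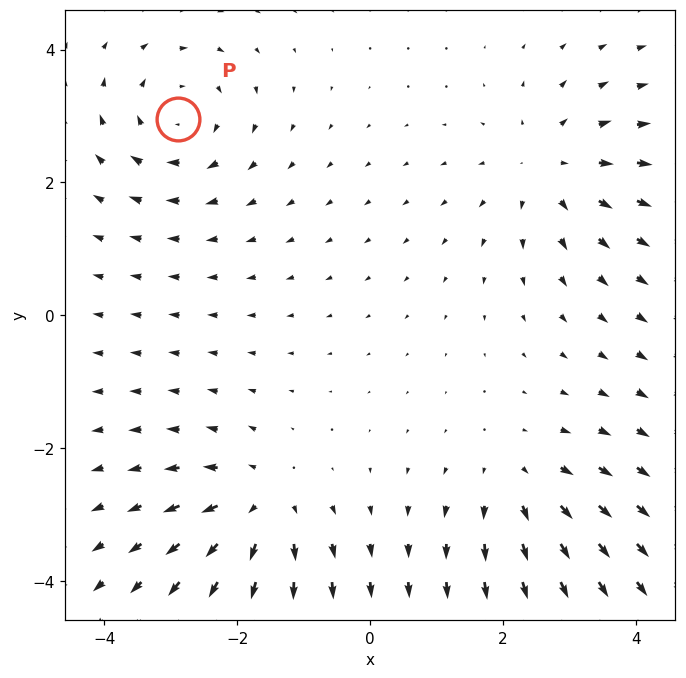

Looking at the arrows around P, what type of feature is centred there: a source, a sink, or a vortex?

At P (-2.9, 3.0) the arrows circulate clockwise. Divergence ≈0, curl about -4 — near-zero divergence with nonzero curl is a vortex.

vortex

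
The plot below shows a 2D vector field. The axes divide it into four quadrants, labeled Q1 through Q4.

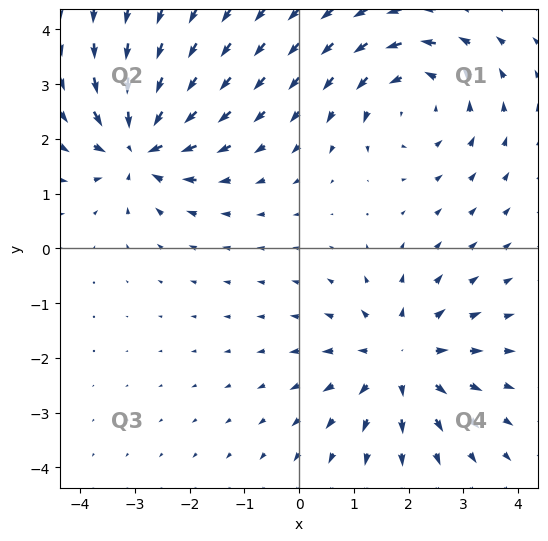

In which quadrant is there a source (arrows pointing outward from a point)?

The source sits at approximately (1.8, -2.0), which lies in quadrant Q4. The divergence there is about +5, positive as expected for a source.

Q4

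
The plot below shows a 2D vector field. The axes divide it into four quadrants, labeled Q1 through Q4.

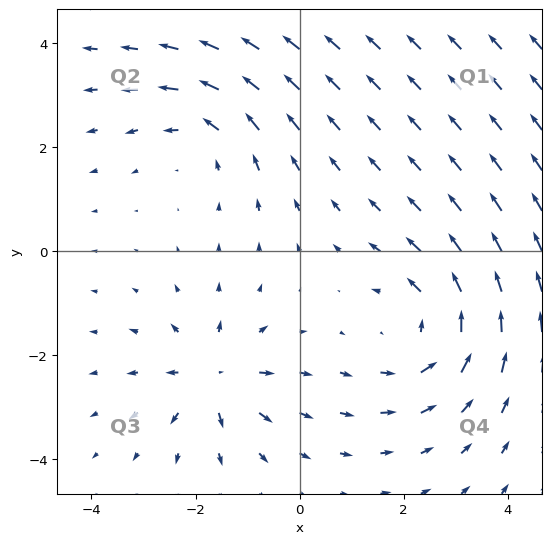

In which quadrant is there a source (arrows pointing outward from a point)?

Q3

The source sits at approximately (-1.7, -2.4), which lies in quadrant Q3. The divergence there is about +5, positive as expected for a source.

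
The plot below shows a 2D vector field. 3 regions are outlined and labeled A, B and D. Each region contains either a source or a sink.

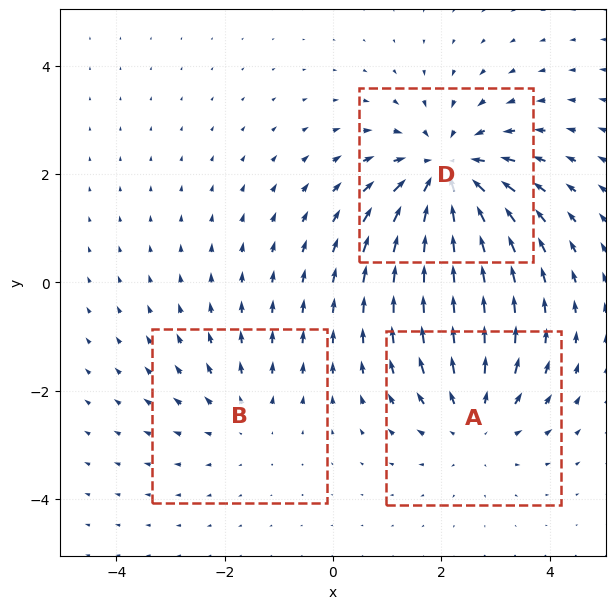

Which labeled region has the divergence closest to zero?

Divergence at each region's feature centre — A: about +3, B: about +2, D: about -4. Region B is closest to zero.

B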